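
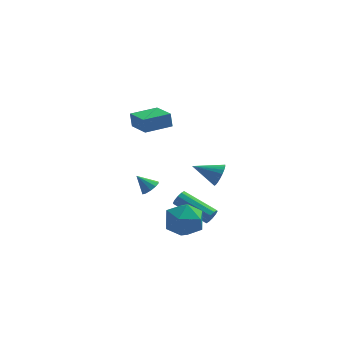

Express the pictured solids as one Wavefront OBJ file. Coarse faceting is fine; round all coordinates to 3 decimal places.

v 0.01 -1.774 -3.842
v 0.275 -1.636 -3.429
v -1.465 -0.707 -2.625
v -1.73 -0.846 -3.038
v 0.299 -1.405 -3.643
v -1.44 -0.476 -2.838
v 0.213 -1.315 -3.932
v -1.527 -0.387 -3.128
v 0.049 -1.401 -4.188
v -1.69 -0.472 -3.383
v -0.129 -1.629 -4.311
v -1.869 -0.701 -3.506
v -0.255 -1.913 -4.255
v -1.995 -0.984 -3.451
v -0.28 -2.144 -4.042
v -2.019 -1.215 -3.237
v -0.193 -2.233 -3.752
v -1.933 -1.305 -2.948
v -0.03 -2.148 -3.497
v -1.769 -1.219 -2.692
v 0.149 -1.919 -3.374
v -1.591 -0.991 -2.569
v -1.057 -2.652 -3.6
v -0.411 -3.624 -3.588
v -2.229 -3.416 -2.332
v -1.583 -4.388 -2.32
v -1.158 -3.399 -1.868
v -0.434 -2.927 -2.652
v -2.206 -4.113 -3.268
v -1.482 -3.641 -4.052
v -1.121 -4.527 -3.383
v -0.473 -4.086 -2.518
v -2.167 -2.954 -3.402
v -1.519 -2.513 -2.537
v -3.497 -0.275 1.5
v -3.602 -0.138 2.352
v -4.28 1.038 1.191
v -4.385 1.175 2.044
v -2.135 0.545 1.536
v -2.24 0.682 2.389
v -2.918 1.858 1.228
v -3.023 1.995 2.08
v 0.267 3.422 -3.931
v 0.517 3.078 -3.289
v -1.227 3.498 -3.309
v 0.561 3.388 -3.221
v 0.555 3.703 -3.275
v 0.498 3.97 -3.443
v 0.402 4.142 -3.695
v 0.282 4.19 -3.988
v 0.16 4.104 -4.271
v 0.056 3.901 -4.496
v -0.011 3.615 -4.623
v -0.031 3.296 -4.63
v 0.001 2.998 -4.517
v 0.079 2.774 -4.302
v 0.19 2.661 -4.023
v 0.314 2.681 -3.728
v 0.429 2.828 -3.469
v -3.168 -1.413 -1.982
v -2.868 -1.764 -1.63
v -3.892 -1.247 -1.198
v -2.744 -1.431 -1.586
v -2.781 -1.091 -1.693
v -2.966 -0.874 -1.91
v -3.228 -0.863 -2.155
v -3.467 -1.062 -2.333
v -3.591 -1.395 -2.377
v -3.554 -1.736 -2.27
v -3.369 -1.953 -2.053
v -3.107 -1.964 -1.809
f 2 1 5
f 2 5 3
f 3 5 6
f 3 6 4
f 5 1 7
f 5 7 6
f 6 7 8
f 6 8 4
f 7 1 9
f 7 9 8
f 8 9 10
f 8 10 4
f 9 1 11
f 9 11 10
f 10 11 12
f 10 12 4
f 11 1 13
f 11 13 12
f 12 13 14
f 12 14 4
f 13 1 15
f 13 15 14
f 14 15 16
f 14 16 4
f 15 1 17
f 15 17 16
f 16 17 18
f 16 18 4
f 17 1 19
f 17 19 18
f 18 19 20
f 18 20 4
f 19 1 21
f 19 21 20
f 20 21 22
f 20 22 4
f 21 1 2
f 21 2 22
f 22 2 3
f 22 3 4
f 23 34 28
f 23 28 24
f 23 24 30
f 23 30 33
f 23 33 34
f 24 28 32
f 28 34 27
f 34 33 25
f 33 30 29
f 30 24 31
f 26 32 27
f 26 27 25
f 26 25 29
f 26 29 31
f 26 31 32
f 27 32 28
f 25 27 34
f 29 25 33
f 31 29 30
f 32 31 24
f 36 38 35
f 39 36 35
f 35 38 37
f 37 39 35
f 36 42 38
f 40 36 39
f 40 42 36
f 38 42 37
f 41 39 37
f 37 42 41
f 41 40 39
f 42 40 41
f 44 43 46
f 44 46 45
f 46 43 47
f 46 47 45
f 47 43 48
f 47 48 45
f 48 43 49
f 48 49 45
f 49 43 50
f 49 50 45
f 50 43 51
f 50 51 45
f 51 43 52
f 51 52 45
f 52 43 53
f 52 53 45
f 53 43 54
f 53 54 45
f 54 43 55
f 54 55 45
f 55 43 56
f 55 56 45
f 56 43 57
f 56 57 45
f 57 43 58
f 57 58 45
f 58 43 59
f 58 59 45
f 59 43 44
f 59 44 45
f 61 60 63
f 61 63 62
f 63 60 64
f 63 64 62
f 64 60 65
f 64 65 62
f 65 60 66
f 65 66 62
f 66 60 67
f 66 67 62
f 67 60 68
f 67 68 62
f 68 60 69
f 68 69 62
f 69 60 70
f 69 70 62
f 70 60 71
f 70 71 62
f 71 60 61
f 71 61 62



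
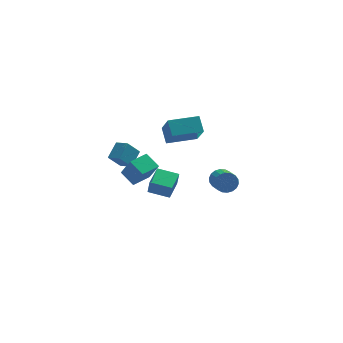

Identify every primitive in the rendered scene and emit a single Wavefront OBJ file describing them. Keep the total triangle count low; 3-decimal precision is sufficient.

v -0.096 1.639 1.414
v -0.277 2.465 2.193
v -0.336 2.987 -0.071
v -0.517 3.813 0.709
v 1.737 2.007 1.451
v 1.556 2.833 2.231
v 1.497 3.355 -0.033
v 1.316 4.181 0.746
v -1.545 1.337 -3.064
v -1.444 1.076 -2.073
v -1.011 2.622 -2.78
v -0.91 2.361 -1.789
v -0.31 0.879 -3.311
v -0.209 0.618 -2.32
v 0.224 2.164 -3.027
v 0.325 1.903 -2.036
v 2.728 1.693 -2.455
v 3.01 1.978 -1.857
v 3.195 0.813 -1.388
v 2.912 0.527 -1.985
v 2.699 1.957 -1.786
v 2.883 0.792 -1.316
v 2.393 1.884 -1.847
v 2.577 0.719 -1.378
v 2.153 1.773 -2.028
v 2.338 0.608 -1.559
v 2.027 1.646 -2.294
v 2.212 0.481 -1.825
v 2.04 1.529 -2.592
v 2.225 0.363 -2.123
v 2.189 1.443 -2.862
v 2.374 0.278 -2.393
v 2.445 1.407 -3.052
v 2.63 0.242 -2.583
v 2.757 1.428 -3.124
v 2.941 0.263 -2.654
v 3.063 1.501 -3.062
v 3.247 0.336 -2.593
v 3.302 1.612 -2.881
v 3.487 0.447 -2.412
v 3.428 1.739 -2.615
v 3.613 0.574 -2.146
v 3.415 1.857 -2.317
v 3.6 0.691 -1.848
v 3.266 1.942 -2.047
v 3.451 0.777 -1.578
v -2.235 -4.918 2.778
v -2.847 -4.229 3.341
v -2.702 -4.301 1.516
v -3.314 -3.612 2.079
v -1.306 -4.128 2.821
v -1.918 -3.439 3.384
v -1.773 -3.511 1.559
v -2.385 -2.822 2.122
v -2.965 3.61 -2.273
v -3.697 3.321 -1.328
v -2.425 4.49 -1.587
v -3.157 4.202 -0.641
v -2.343 2.998 -1.979
v -3.075 2.71 -1.033
v -1.803 3.879 -1.292
v -2.535 3.59 -0.347
f 2 4 1
f 5 2 1
f 1 4 3
f 3 5 1
f 2 8 4
f 6 2 5
f 6 8 2
f 4 8 3
f 7 5 3
f 3 8 7
f 7 6 5
f 8 6 7
f 10 12 9
f 13 10 9
f 9 12 11
f 11 13 9
f 10 16 12
f 14 10 13
f 14 16 10
f 12 16 11
f 15 13 11
f 11 16 15
f 15 14 13
f 16 14 15
f 18 17 21
f 18 21 19
f 19 21 22
f 19 22 20
f 21 17 23
f 21 23 22
f 22 23 24
f 22 24 20
f 23 17 25
f 23 25 24
f 24 25 26
f 24 26 20
f 25 17 27
f 25 27 26
f 26 27 28
f 26 28 20
f 27 17 29
f 27 29 28
f 28 29 30
f 28 30 20
f 29 17 31
f 29 31 30
f 30 31 32
f 30 32 20
f 31 17 33
f 31 33 32
f 32 33 34
f 32 34 20
f 33 17 35
f 33 35 34
f 34 35 36
f 34 36 20
f 35 17 37
f 35 37 36
f 36 37 38
f 36 38 20
f 37 17 39
f 37 39 38
f 38 39 40
f 38 40 20
f 39 17 41
f 39 41 40
f 40 41 42
f 40 42 20
f 41 17 43
f 41 43 42
f 42 43 44
f 42 44 20
f 43 17 45
f 43 45 44
f 44 45 46
f 44 46 20
f 45 17 18
f 45 18 46
f 46 18 19
f 46 19 20
f 48 50 47
f 51 48 47
f 47 50 49
f 49 51 47
f 48 54 50
f 52 48 51
f 52 54 48
f 50 54 49
f 53 51 49
f 49 54 53
f 53 52 51
f 54 52 53
f 56 58 55
f 59 56 55
f 55 58 57
f 57 59 55
f 56 62 58
f 60 56 59
f 60 62 56
f 58 62 57
f 61 59 57
f 57 62 61
f 61 60 59
f 62 60 61



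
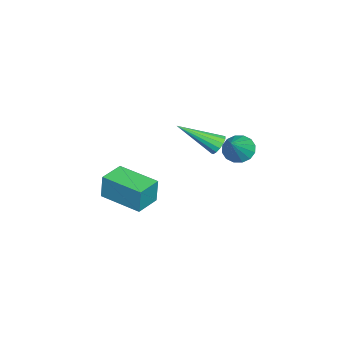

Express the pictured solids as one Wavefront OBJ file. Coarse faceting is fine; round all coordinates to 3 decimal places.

v -0.47 0.317 1.889
v -0.036 0.187 1.578
v -0.19 -1.437 3.011
v 0.07 0.341 1.792
v 0.032 0.489 2.033
v -0.141 0.59 2.235
v -0.402 0.618 2.344
v -0.682 0.566 2.332
v -0.905 0.446 2.201
v -1.011 0.292 1.986
v -0.973 0.144 1.746
v -0.8 0.043 1.544
v -0.538 0.015 1.435
v -0.259 0.068 1.447
v 0.448 1.362 2.386
v 0.934 1.251 1.853
v 1.592 1.238 3.454
v 0.928 1.625 1.903
v 0.794 1.929 2.082
v 0.566 2.081 2.343
v 0.308 2.041 2.615
v 0.087 1.819 2.826
v -0.038 1.474 2.919
v -0.032 1.1 2.869
v 0.103 0.795 2.69
v 0.33 0.643 2.429
v 0.589 0.684 2.156
v 0.81 0.906 1.945
v -2.436 -4.63 -2.755
v -2.372 -4.532 -1.44
v -1.64 -2.695 -2.938
v -1.576 -2.598 -1.623
v -1.244 -5.122 -2.777
v -1.18 -5.025 -1.462
v -0.448 -3.188 -2.96
v -0.384 -3.09 -1.645
f 2 1 4
f 2 4 3
f 4 1 5
f 4 5 3
f 5 1 6
f 5 6 3
f 6 1 7
f 6 7 3
f 7 1 8
f 7 8 3
f 8 1 9
f 8 9 3
f 9 1 10
f 9 10 3
f 10 1 11
f 10 11 3
f 11 1 12
f 11 12 3
f 12 1 13
f 12 13 3
f 13 1 14
f 13 14 3
f 14 1 2
f 14 2 3
f 16 15 18
f 16 18 17
f 18 15 19
f 18 19 17
f 19 15 20
f 19 20 17
f 20 15 21
f 20 21 17
f 21 15 22
f 21 22 17
f 22 15 23
f 22 23 17
f 23 15 24
f 23 24 17
f 24 15 25
f 24 25 17
f 25 15 26
f 25 26 17
f 26 15 27
f 26 27 17
f 27 15 28
f 27 28 17
f 28 15 16
f 28 16 17
f 30 32 29
f 33 30 29
f 29 32 31
f 31 33 29
f 30 36 32
f 34 30 33
f 34 36 30
f 32 36 31
f 35 33 31
f 31 36 35
f 35 34 33
f 36 34 35



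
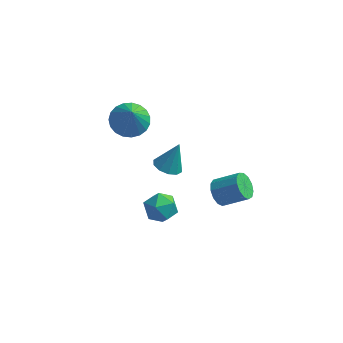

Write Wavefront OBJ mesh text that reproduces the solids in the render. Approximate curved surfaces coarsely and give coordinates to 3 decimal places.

v -1.412 -3.211 -1.043
v -0.968 -3.832 -1.565
v -2.592 -4.128 -0.955
v -2.148 -4.749 -1.477
v -1.857 -4.575 -0.616
v -1.127 -4.008 -0.67
v -2.433 -3.952 -1.85
v -1.703 -3.385 -1.904
v -1.598 -4.29 -2.063
v -1.242 -4.675 -1.301
v -2.318 -3.285 -1.219
v -1.962 -3.67 -0.457
v -3.981 -1.678 2.82
v -3.107 -1.193 2.843
v -3.619 -2.402 4.28
v -3.359 -0.926 3.038
v -3.719 -0.789 3.195
v -4.124 -0.806 3.288
v -4.504 -0.973 3.299
v -4.794 -1.262 3.228
v -4.944 -1.623 3.086
v -4.927 -1.994 2.898
v -4.747 -2.31 2.697
v -4.434 -2.516 2.516
v -4.043 -2.578 2.389
v -3.642 -2.484 2.336
v -3.299 -2.251 2.366
v -3.074 -1.918 2.475
v -3.006 -1.544 2.644
v 0.208 -0.633 -3.094
v 0.584 -0.39 -3.733
v 1.849 -0.224 -2.924
v 1.472 -0.467 -2.286
v 0.416 -0.031 -3.544
v 1.681 0.135 -2.735
v 0.182 0.138 -3.212
v 1.446 0.304 -2.404
v -0.044 0.061 -2.843
v 1.22 0.227 -2.034
v -0.19 -0.236 -2.554
v 1.074 -0.07 -1.745
v -0.21 -0.659 -2.436
v 1.055 -0.493 -1.627
v -0.097 -1.073 -2.527
v 1.167 -0.907 -1.719
v 0.113 -1.348 -2.799
v 1.377 -1.182 -1.99
v 0.352 -1.396 -3.164
v 1.617 -1.23 -2.355
v 0.546 -1.202 -3.507
v 1.811 -1.036 -2.698
v 0.633 -0.827 -3.719
v 1.897 -0.661 -2.91
v -1.821 -2.632 0.699
v -1.24 -3.106 0.673
v -1.379 -2.168 2.121
v -1.102 -2.699 0.497
v -1.238 -2.267 0.399
v -1.597 -1.975 0.415
v -2.042 -1.933 0.54
v -2.402 -2.158 0.725
v -2.54 -2.564 0.901
v -2.404 -2.996 0.999
v -2.045 -3.289 0.983
v -1.6 -3.331 0.858
f 1 12 6
f 1 6 2
f 1 2 8
f 1 8 11
f 1 11 12
f 2 6 10
f 6 12 5
f 12 11 3
f 11 8 7
f 8 2 9
f 4 10 5
f 4 5 3
f 4 3 7
f 4 7 9
f 4 9 10
f 5 10 6
f 3 5 12
f 7 3 11
f 9 7 8
f 10 9 2
f 14 13 16
f 14 16 15
f 16 13 17
f 16 17 15
f 17 13 18
f 17 18 15
f 18 13 19
f 18 19 15
f 19 13 20
f 19 20 15
f 20 13 21
f 20 21 15
f 21 13 22
f 21 22 15
f 22 13 23
f 22 23 15
f 23 13 24
f 23 24 15
f 24 13 25
f 24 25 15
f 25 13 26
f 25 26 15
f 26 13 27
f 26 27 15
f 27 13 28
f 27 28 15
f 28 13 29
f 28 29 15
f 29 13 14
f 29 14 15
f 31 30 34
f 31 34 32
f 32 34 35
f 32 35 33
f 34 30 36
f 34 36 35
f 35 36 37
f 35 37 33
f 36 30 38
f 36 38 37
f 37 38 39
f 37 39 33
f 38 30 40
f 38 40 39
f 39 40 41
f 39 41 33
f 40 30 42
f 40 42 41
f 41 42 43
f 41 43 33
f 42 30 44
f 42 44 43
f 43 44 45
f 43 45 33
f 44 30 46
f 44 46 45
f 45 46 47
f 45 47 33
f 46 30 48
f 46 48 47
f 47 48 49
f 47 49 33
f 48 30 50
f 48 50 49
f 49 50 51
f 49 51 33
f 50 30 52
f 50 52 51
f 51 52 53
f 51 53 33
f 52 30 31
f 52 31 53
f 53 31 32
f 53 32 33
f 55 54 57
f 55 57 56
f 57 54 58
f 57 58 56
f 58 54 59
f 58 59 56
f 59 54 60
f 59 60 56
f 60 54 61
f 60 61 56
f 61 54 62
f 61 62 56
f 62 54 63
f 62 63 56
f 63 54 64
f 63 64 56
f 64 54 65
f 64 65 56
f 65 54 55
f 65 55 56



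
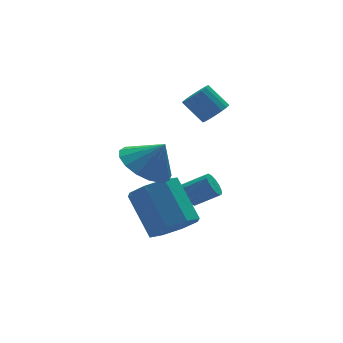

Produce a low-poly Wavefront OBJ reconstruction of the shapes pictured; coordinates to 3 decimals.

v -0.973 0.921 -0.938
v -0.674 1.375 -1.02
v 0.152 0.933 -0.443
v -0.147 0.479 -0.362
v -0.817 1.423 -0.778
v 0.009 0.982 -0.201
v -1.001 1.337 -0.58
v -0.175 0.895 -0.003
v -1.179 1.139 -0.477
v -0.353 0.697 0.1
v -1.301 0.882 -0.498
v -0.475 0.441 0.078
v -1.335 0.636 -0.638
v -0.509 0.195 -0.061
v -1.272 0.467 -0.857
v -0.446 0.025 -0.28
v -1.129 0.418 -1.099
v -0.303 -0.023 -0.522
v -0.945 0.505 -1.297
v -0.119 0.063 -0.72
v -0.767 0.703 -1.4
v 0.059 0.261 -0.823
v -0.645 0.959 -1.378
v 0.181 0.518 -0.802
v -0.611 1.205 -1.239
v 0.215 0.764 -0.662
v -2.937 -1.822 -0.567
v -2.34 -1.246 -1.108
v -2.487 0.178 0.246
v -3.083 -0.398 0.787
v -3.071 -1.153 -1.285
v -3.218 0.27 0.07
v -3.724 -1.452 -1.041
v -3.87 -0.029 0.313
v -3.915 -1.967 -0.52
v -4.061 -0.544 0.835
v -3.533 -2.398 -0.026
v -3.68 -0.974 1.328
v -2.802 -2.49 0.15
v -2.949 -1.067 1.505
v -2.15 -2.191 -0.093
v -2.296 -0.768 1.261
v -1.959 -1.676 -0.615
v -2.105 -0.253 0.74
v 0.483 1.563 2.679
v 1.045 1.606 2.983
v 0.539 2.279 3.824
v -0.023 2.237 3.521
v 1.05 1.83 2.807
v 0.545 2.503 3.648
v 0.944 2.001 2.606
v 0.438 2.675 3.447
v 0.746 2.086 2.419
v 0.24 2.759 3.26
v 0.496 2.067 2.284
v -0.01 2.74 3.125
v 0.243 1.948 2.228
v -0.262 2.621 3.069
v 0.038 1.753 2.26
v -0.468 2.426 3.101
v -0.079 1.521 2.376
v -0.585 2.194 3.217
v -0.085 1.297 2.552
v -0.59 1.97 3.393
v 0.022 1.125 2.753
v -0.484 1.799 3.594
v 0.22 1.041 2.94
v -0.286 1.714 3.781
v 0.47 1.06 3.075
v -0.036 1.733 3.916
v 0.722 1.179 3.131
v 0.217 1.852 3.972
v 0.928 1.374 3.099
v 0.422 2.047 3.94
v -4.001 -1.697 2.878
v -3.173 -2.043 2.295
v -3.419 -2.063 3.922
v -3.054 -1.556 2.4
v -3.152 -1.101 2.614
v -3.445 -0.783 2.889
v -3.864 -0.674 3.161
v -4.316 -0.799 3.368
v -4.695 -1.13 3.463
v -4.915 -1.591 3.424
v -4.926 -2.076 3.26
v -4.724 -2.474 3.008
v -4.358 -2.694 2.727
v -3.909 -2.686 2.48
v -3.482 -2.451 2.324
f 2 1 5
f 2 5 3
f 3 5 6
f 3 6 4
f 5 1 7
f 5 7 6
f 6 7 8
f 6 8 4
f 7 1 9
f 7 9 8
f 8 9 10
f 8 10 4
f 9 1 11
f 9 11 10
f 10 11 12
f 10 12 4
f 11 1 13
f 11 13 12
f 12 13 14
f 12 14 4
f 13 1 15
f 13 15 14
f 14 15 16
f 14 16 4
f 15 1 17
f 15 17 16
f 16 17 18
f 16 18 4
f 17 1 19
f 17 19 18
f 18 19 20
f 18 20 4
f 19 1 21
f 19 21 20
f 20 21 22
f 20 22 4
f 21 1 23
f 21 23 22
f 22 23 24
f 22 24 4
f 23 1 25
f 23 25 24
f 24 25 26
f 24 26 4
f 25 1 2
f 25 2 26
f 26 2 3
f 26 3 4
f 28 27 31
f 28 31 29
f 29 31 32
f 29 32 30
f 31 27 33
f 31 33 32
f 32 33 34
f 32 34 30
f 33 27 35
f 33 35 34
f 34 35 36
f 34 36 30
f 35 27 37
f 35 37 36
f 36 37 38
f 36 38 30
f 37 27 39
f 37 39 38
f 38 39 40
f 38 40 30
f 39 27 41
f 39 41 40
f 40 41 42
f 40 42 30
f 41 27 43
f 41 43 42
f 42 43 44
f 42 44 30
f 43 27 28
f 43 28 44
f 44 28 29
f 44 29 30
f 46 45 49
f 46 49 47
f 47 49 50
f 47 50 48
f 49 45 51
f 49 51 50
f 50 51 52
f 50 52 48
f 51 45 53
f 51 53 52
f 52 53 54
f 52 54 48
f 53 45 55
f 53 55 54
f 54 55 56
f 54 56 48
f 55 45 57
f 55 57 56
f 56 57 58
f 56 58 48
f 57 45 59
f 57 59 58
f 58 59 60
f 58 60 48
f 59 45 61
f 59 61 60
f 60 61 62
f 60 62 48
f 61 45 63
f 61 63 62
f 62 63 64
f 62 64 48
f 63 45 65
f 63 65 64
f 64 65 66
f 64 66 48
f 65 45 67
f 65 67 66
f 66 67 68
f 66 68 48
f 67 45 69
f 67 69 68
f 68 69 70
f 68 70 48
f 69 45 71
f 69 71 70
f 70 71 72
f 70 72 48
f 71 45 73
f 71 73 72
f 72 73 74
f 72 74 48
f 73 45 46
f 73 46 74
f 74 46 47
f 74 47 48
f 76 75 78
f 76 78 77
f 78 75 79
f 78 79 77
f 79 75 80
f 79 80 77
f 80 75 81
f 80 81 77
f 81 75 82
f 81 82 77
f 82 75 83
f 82 83 77
f 83 75 84
f 83 84 77
f 84 75 85
f 84 85 77
f 85 75 86
f 85 86 77
f 86 75 87
f 86 87 77
f 87 75 88
f 87 88 77
f 88 75 89
f 88 89 77
f 89 75 76
f 89 76 77



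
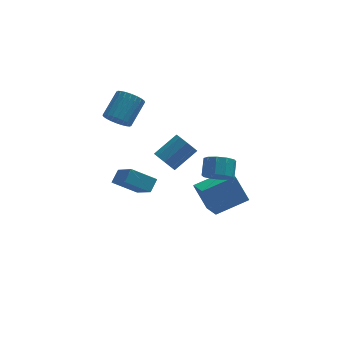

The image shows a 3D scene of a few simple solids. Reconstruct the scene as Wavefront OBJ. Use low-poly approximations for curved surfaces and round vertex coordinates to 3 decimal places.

v 1.473 -3.344 2.106
v 2.325 -3.473 1.983
v 2.558 -2.644 2.731
v 1.707 -2.516 2.854
v 2.159 -3.105 1.627
v 2.393 -2.277 2.375
v 1.732 -2.829 1.455
v 1.965 -2.001 2.202
v 1.205 -2.75 1.531
v 1.439 -1.921 2.278
v 0.781 -2.897 1.827
v 1.015 -2.069 2.574
v 0.622 -3.216 2.229
v 0.855 -2.387 2.977
v 0.787 -3.583 2.585
v 1.021 -2.755 3.333
v 1.215 -3.859 2.758
v 1.448 -3.031 3.505
v 1.741 -3.939 2.682
v 1.975 -3.11 3.429
v 2.165 -3.791 2.386
v 2.399 -2.963 3.133
v -1.335 -3.058 3.404
v -0.931 -2.913 2.789
v 0.34 -2.337 3.761
v -0.065 -2.482 4.376
v -1.255 -2.467 2.949
v 0.015 -1.891 3.921
v -1.626 -2.367 3.376
v -0.356 -1.791 4.347
v -1.827 -2.672 3.819
v -0.556 -2.096 4.79
v -1.74 -3.203 4.019
v -0.469 -2.627 4.991
v -1.415 -3.649 3.859
v -0.145 -3.073 4.831
v -1.044 -3.749 3.433
v 0.226 -3.173 4.404
v -0.844 -3.444 2.99
v 0.427 -2.868 3.961
v -2.907 2.045 -2.017
v -2.457 2.653 -1.425
v -3.478 3.722 -3.305
v -3.028 4.33 -2.713
v -1.472 1.85 -2.907
v -1.022 2.458 -2.315
v -2.043 3.527 -4.195
v -1.593 4.135 -3.603
v 0.894 -1.682 -0.323
v 2.806 -1.174 0.289
v 0.698 0.218 -1.286
v 2.609 0.726 -0.674
v 1.551 -2.366 -1.806
v 3.462 -1.858 -1.194
v 1.354 -0.466 -2.769
v 3.266 0.042 -2.157
v -3.229 2.514 2.888
v -2.925 2.93 2.187
v -2.006 4.083 3.272
v -2.311 3.666 3.972
v -3.211 3.102 2.247
v -2.293 4.255 3.332
v -3.5 3.184 2.404
v -2.582 4.337 3.489
v -3.748 3.165 2.635
v -2.83 4.317 3.72
v -3.917 3.046 2.905
v -2.999 4.199 3.989
v -3.982 2.846 3.171
v -3.063 3.999 4.256
v -3.931 2.596 3.395
v -3.013 3.748 4.48
v -3.774 2.333 3.541
v -2.856 3.485 4.626
v -3.534 2.097 3.588
v -2.615 3.25 4.673
v -3.247 1.925 3.528
v -2.329 3.078 4.613
v -2.958 1.843 3.371
v -2.04 2.996 4.456
v -2.71 1.863 3.14
v -1.792 3.015 4.225
v -2.541 1.981 2.871
v -1.623 3.134 3.955
v -2.477 2.181 2.604
v -1.558 3.334 3.689
v -2.527 2.432 2.38
v -1.609 3.584 3.465
v -2.684 2.695 2.234
v -1.766 3.847 3.319
f 2 1 5
f 2 5 3
f 3 5 6
f 3 6 4
f 5 1 7
f 5 7 6
f 6 7 8
f 6 8 4
f 7 1 9
f 7 9 8
f 8 9 10
f 8 10 4
f 9 1 11
f 9 11 10
f 10 11 12
f 10 12 4
f 11 1 13
f 11 13 12
f 12 13 14
f 12 14 4
f 13 1 15
f 13 15 14
f 14 15 16
f 14 16 4
f 15 1 17
f 15 17 16
f 16 17 18
f 16 18 4
f 17 1 19
f 17 19 18
f 18 19 20
f 18 20 4
f 19 1 21
f 19 21 20
f 20 21 22
f 20 22 4
f 21 1 2
f 21 2 22
f 22 2 3
f 22 3 4
f 24 23 27
f 24 27 25
f 25 27 28
f 25 28 26
f 27 23 29
f 27 29 28
f 28 29 30
f 28 30 26
f 29 23 31
f 29 31 30
f 30 31 32
f 30 32 26
f 31 23 33
f 31 33 32
f 32 33 34
f 32 34 26
f 33 23 35
f 33 35 34
f 34 35 36
f 34 36 26
f 35 23 37
f 35 37 36
f 36 37 38
f 36 38 26
f 37 23 39
f 37 39 38
f 38 39 40
f 38 40 26
f 39 23 24
f 39 24 40
f 40 24 25
f 40 25 26
f 42 44 41
f 45 42 41
f 41 44 43
f 43 45 41
f 42 48 44
f 46 42 45
f 46 48 42
f 44 48 43
f 47 45 43
f 43 48 47
f 47 46 45
f 48 46 47
f 50 52 49
f 53 50 49
f 49 52 51
f 51 53 49
f 50 56 52
f 54 50 53
f 54 56 50
f 52 56 51
f 55 53 51
f 51 56 55
f 55 54 53
f 56 54 55
f 58 57 61
f 58 61 59
f 59 61 62
f 59 62 60
f 61 57 63
f 61 63 62
f 62 63 64
f 62 64 60
f 63 57 65
f 63 65 64
f 64 65 66
f 64 66 60
f 65 57 67
f 65 67 66
f 66 67 68
f 66 68 60
f 67 57 69
f 67 69 68
f 68 69 70
f 68 70 60
f 69 57 71
f 69 71 70
f 70 71 72
f 70 72 60
f 71 57 73
f 71 73 72
f 72 73 74
f 72 74 60
f 73 57 75
f 73 75 74
f 74 75 76
f 74 76 60
f 75 57 77
f 75 77 76
f 76 77 78
f 76 78 60
f 77 57 79
f 77 79 78
f 78 79 80
f 78 80 60
f 79 57 81
f 79 81 80
f 80 81 82
f 80 82 60
f 81 57 83
f 81 83 82
f 82 83 84
f 82 84 60
f 83 57 85
f 83 85 84
f 84 85 86
f 84 86 60
f 85 57 87
f 85 87 86
f 86 87 88
f 86 88 60
f 87 57 89
f 87 89 88
f 88 89 90
f 88 90 60
f 89 57 58
f 89 58 90
f 90 58 59
f 90 59 60



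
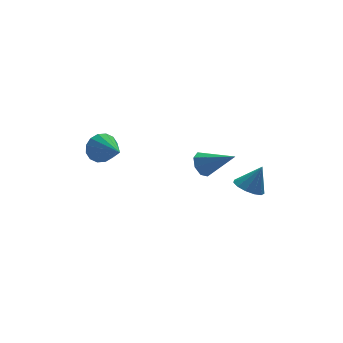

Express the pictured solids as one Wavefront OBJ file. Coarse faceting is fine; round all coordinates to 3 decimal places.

v 2.905 -2.288 0.257
v 3.495 -2.692 -0.055
v 3.555 -2.272 1.463
v 3.592 -2.267 -0.113
v 3.471 -1.849 -0.053
v 3.17 -1.57 0.105
v 2.785 -1.519 0.312
v 2.439 -1.712 0.501
v 2.24 -2.088 0.612
v 2.253 -2.527 0.611
v 2.473 -2.89 0.498
v 2.83 -3.062 0.307
v 3.211 -2.988 0.101
v 1.008 -1.441 1.707
v 1.448 -1.429 1.163
v 2.132 -2.499 2.593
v 1.543 -1.034 1.513
v 1.325 -0.878 1.976
v 0.921 -1.052 2.282
v 0.567 -1.454 2.251
v 0.472 -1.848 1.901
v 0.691 -2.004 1.437
v 1.095 -1.831 1.132
v -3.083 0.452 2.597
v -2.609 0.32 1.941
v -2.757 -1.092 3.143
v -2.347 0.479 2.235
v -2.283 0.631 2.626
v -2.433 0.735 3.009
v -2.757 0.763 3.282
v -3.169 0.708 3.371
v -3.557 0.584 3.253
v -3.818 0.425 2.958
v -3.882 0.273 2.567
v -3.732 0.169 2.184
v -3.408 0.141 1.911
v -2.997 0.196 1.822
f 2 1 4
f 2 4 3
f 4 1 5
f 4 5 3
f 5 1 6
f 5 6 3
f 6 1 7
f 6 7 3
f 7 1 8
f 7 8 3
f 8 1 9
f 8 9 3
f 9 1 10
f 9 10 3
f 10 1 11
f 10 11 3
f 11 1 12
f 11 12 3
f 12 1 13
f 12 13 3
f 13 1 2
f 13 2 3
f 15 14 17
f 15 17 16
f 17 14 18
f 17 18 16
f 18 14 19
f 18 19 16
f 19 14 20
f 19 20 16
f 20 14 21
f 20 21 16
f 21 14 22
f 21 22 16
f 22 14 23
f 22 23 16
f 23 14 15
f 23 15 16
f 25 24 27
f 25 27 26
f 27 24 28
f 27 28 26
f 28 24 29
f 28 29 26
f 29 24 30
f 29 30 26
f 30 24 31
f 30 31 26
f 31 24 32
f 31 32 26
f 32 24 33
f 32 33 26
f 33 24 34
f 33 34 26
f 34 24 35
f 34 35 26
f 35 24 36
f 35 36 26
f 36 24 37
f 36 37 26
f 37 24 25
f 37 25 26



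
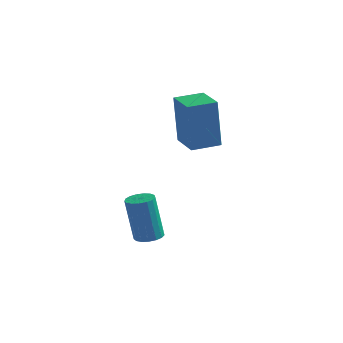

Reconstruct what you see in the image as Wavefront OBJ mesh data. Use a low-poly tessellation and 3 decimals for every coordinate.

v -1.035 1.343 -3.783
v -0.65 1.716 -3.714
v -1.001 1.75 -1.929
v -1.385 1.377 -1.997
v -0.864 1.855 -3.759
v -1.214 1.889 -1.973
v -1.116 1.876 -3.809
v -1.467 1.91 -2.023
v -1.35 1.776 -3.853
v -1.701 1.81 -2.067
v -1.512 1.576 -3.881
v -1.862 1.61 -2.095
v -1.564 1.323 -3.886
v -1.915 1.357 -2.101
v -1.495 1.074 -3.868
v -1.846 1.108 -2.083
v -1.321 0.888 -3.83
v -1.671 0.921 -2.045
v -1.081 0.805 -3.782
v -1.431 0.839 -1.996
v -0.83 0.846 -3.733
v -1.181 0.88 -1.948
v -0.626 1 -3.696
v -0.977 1.034 -1.911
v -0.516 1.234 -3.679
v -0.867 1.267 -1.893
v -0.525 1.492 -3.686
v -0.875 1.526 -1.9
v -0.147 3.042 -0.171
v -0.318 3.07 1.881
v -1.042 3.994 -0.259
v -1.213 4.022 1.794
v 0.673 3.818 -0.114
v 0.502 3.846 1.939
v -0.222 4.77 -0.201
v -0.393 4.798 1.851
f 2 1 5
f 2 5 3
f 3 5 6
f 3 6 4
f 5 1 7
f 5 7 6
f 6 7 8
f 6 8 4
f 7 1 9
f 7 9 8
f 8 9 10
f 8 10 4
f 9 1 11
f 9 11 10
f 10 11 12
f 10 12 4
f 11 1 13
f 11 13 12
f 12 13 14
f 12 14 4
f 13 1 15
f 13 15 14
f 14 15 16
f 14 16 4
f 15 1 17
f 15 17 16
f 16 17 18
f 16 18 4
f 17 1 19
f 17 19 18
f 18 19 20
f 18 20 4
f 19 1 21
f 19 21 20
f 20 21 22
f 20 22 4
f 21 1 23
f 21 23 22
f 22 23 24
f 22 24 4
f 23 1 25
f 23 25 24
f 24 25 26
f 24 26 4
f 25 1 27
f 25 27 26
f 26 27 28
f 26 28 4
f 27 1 2
f 27 2 28
f 28 2 3
f 28 3 4
f 30 32 29
f 33 30 29
f 29 32 31
f 31 33 29
f 30 36 32
f 34 30 33
f 34 36 30
f 32 36 31
f 35 33 31
f 31 36 35
f 35 34 33
f 36 34 35



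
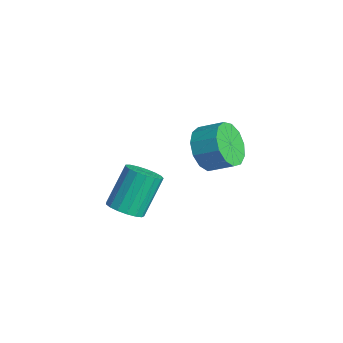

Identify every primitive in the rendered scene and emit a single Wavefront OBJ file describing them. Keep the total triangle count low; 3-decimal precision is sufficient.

v 0.469 -1.633 -2.62
v 0.873 -1.055 -2.876
v 0.415 -0.089 -1.416
v 0.011 -0.667 -1.16
v 0.546 -1 -3.015
v 0.088 -0.034 -1.555
v 0.202 -1.09 -3.063
v -0.256 -0.124 -1.603
v -0.081 -1.304 -3.01
v -0.539 -0.338 -1.55
v -0.238 -1.594 -2.868
v -0.696 -0.628 -1.408
v -0.233 -1.893 -2.669
v -0.691 -0.926 -1.208
v -0.067 -2.132 -2.458
v -0.525 -1.166 -0.998
v 0.221 -2.257 -2.285
v -0.237 -1.29 -0.825
v 0.567 -2.239 -2.189
v 0.108 -1.273 -0.728
v 0.89 -2.082 -2.191
v 0.431 -1.116 -0.731
v 1.116 -1.823 -2.292
v 0.658 -0.856 -0.831
v 1.195 -1.52 -2.468
v 0.736 -0.553 -1.007
v 1.107 -1.243 -2.678
v 0.649 -0.276 -1.218
v -1.39 2.389 -1.939
v -0.619 2.154 -2.563
v 0.042 2.897 -2.026
v -0.73 3.131 -1.401
v -0.903 2.588 -2.812
v -0.242 3.33 -2.275
v -1.342 2.958 -2.784
v -0.681 3.7 -2.246
v -1.796 3.147 -2.487
v -1.135 3.889 -1.95
v -2.121 3.096 -2.017
v -1.461 3.838 -1.479
v -2.215 2.82 -1.521
v -1.554 3.562 -0.983
v -2.047 2.407 -1.158
v -1.386 3.15 -0.62
v -1.67 1.989 -1.043
v -1.009 2.731 -0.505
v -1.204 1.697 -1.212
v -0.544 2.44 -0.675
v -0.798 1.625 -1.612
v -0.137 2.368 -1.075
v -0.58 1.796 -2.116
v 0.081 2.538 -1.578
f 2 1 5
f 2 5 3
f 3 5 6
f 3 6 4
f 5 1 7
f 5 7 6
f 6 7 8
f 6 8 4
f 7 1 9
f 7 9 8
f 8 9 10
f 8 10 4
f 9 1 11
f 9 11 10
f 10 11 12
f 10 12 4
f 11 1 13
f 11 13 12
f 12 13 14
f 12 14 4
f 13 1 15
f 13 15 14
f 14 15 16
f 14 16 4
f 15 1 17
f 15 17 16
f 16 17 18
f 16 18 4
f 17 1 19
f 17 19 18
f 18 19 20
f 18 20 4
f 19 1 21
f 19 21 20
f 20 21 22
f 20 22 4
f 21 1 23
f 21 23 22
f 22 23 24
f 22 24 4
f 23 1 25
f 23 25 24
f 24 25 26
f 24 26 4
f 25 1 27
f 25 27 26
f 26 27 28
f 26 28 4
f 27 1 2
f 27 2 28
f 28 2 3
f 28 3 4
f 30 29 33
f 30 33 31
f 31 33 34
f 31 34 32
f 33 29 35
f 33 35 34
f 34 35 36
f 34 36 32
f 35 29 37
f 35 37 36
f 36 37 38
f 36 38 32
f 37 29 39
f 37 39 38
f 38 39 40
f 38 40 32
f 39 29 41
f 39 41 40
f 40 41 42
f 40 42 32
f 41 29 43
f 41 43 42
f 42 43 44
f 42 44 32
f 43 29 45
f 43 45 44
f 44 45 46
f 44 46 32
f 45 29 47
f 45 47 46
f 46 47 48
f 46 48 32
f 47 29 49
f 47 49 48
f 48 49 50
f 48 50 32
f 49 29 51
f 49 51 50
f 50 51 52
f 50 52 32
f 51 29 30
f 51 30 52
f 52 30 31
f 52 31 32



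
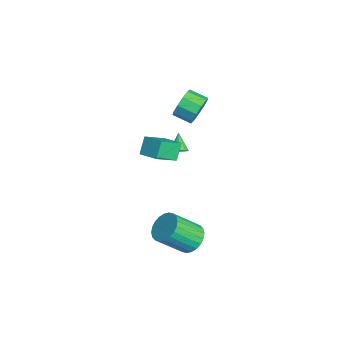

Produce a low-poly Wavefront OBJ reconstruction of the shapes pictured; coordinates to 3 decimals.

v -1.234 0.741 0.288
v -0.909 1.007 0.577
v -2.026 0.859 1.072
v -1.062 1.21 0.391
v -1.281 1.233 0.166
v -1.482 1.069 -0.012
v -1.589 0.779 -0.076
v -1.56 0.475 -0
v -1.406 0.272 0.186
v -1.187 0.248 0.411
v -0.986 0.412 0.589
v -0.879 0.702 0.653
v 2.899 0.634 -3.107
v 3.324 0.107 -3.7
v 3.466 -1.281 -2.367
v 3.041 -0.754 -1.773
v 3.594 0.276 -3.553
v 3.736 -1.111 -2.219
v 3.758 0.5 -3.338
v 3.901 -0.888 -2.004
v 3.792 0.744 -3.088
v 3.934 -0.644 -1.754
v 3.689 0.971 -2.84
v 3.832 -0.417 -1.507
v 3.467 1.147 -2.633
v 3.609 -0.241 -1.3
v 3.157 1.245 -2.499
v 3.3 -0.143 -1.165
v 2.809 1.25 -2.457
v 2.951 -0.138 -1.123
v 2.474 1.161 -2.513
v 2.616 -0.227 -1.18
v 2.204 0.991 -2.661
v 2.346 -0.396 -1.327
v 2.039 0.768 -2.876
v 2.182 -0.62 -1.542
v 2.006 0.524 -3.126
v 2.148 -0.864 -1.792
v 2.108 0.297 -3.373
v 2.251 -1.091 -2.04
v 2.331 0.121 -3.58
v 2.473 -1.267 -2.247
v 2.64 0.023 -3.715
v 2.783 -1.365 -2.381
v 2.989 0.018 -3.757
v 3.131 -1.37 -2.423
v -1.91 1.926 2.783
v -1.435 1.926 3.536
v -1.996 1.073 3.889
v -2.47 1.074 3.137
v -1.875 2.247 3.613
v -2.435 1.394 3.966
v -2.328 2.446 3.373
v -2.889 1.593 3.726
v -2.621 2.446 2.908
v -3.182 1.593 3.261
v -2.643 2.248 2.395
v -3.204 1.395 2.748
v -2.384 1.927 2.031
v -2.945 1.074 2.384
v -1.945 1.606 1.954
v -2.505 0.753 2.307
v -1.491 1.407 2.194
v -2.052 0.554 2.547
v -1.198 1.407 2.659
v -1.759 0.554 3.012
v -1.176 1.605 3.172
v -1.737 0.752 3.525
v 1.238 -0.404 3.59
v 1.804 -1.494 4.379
v 2.124 0.268 3.882
v 2.69 -0.822 4.672
v 1.77 -0.738 2.748
v 2.336 -1.828 3.538
v 2.656 -0.066 3.041
v 3.222 -1.156 3.83
f 2 1 4
f 2 4 3
f 4 1 5
f 4 5 3
f 5 1 6
f 5 6 3
f 6 1 7
f 6 7 3
f 7 1 8
f 7 8 3
f 8 1 9
f 8 9 3
f 9 1 10
f 9 10 3
f 10 1 11
f 10 11 3
f 11 1 12
f 11 12 3
f 12 1 2
f 12 2 3
f 14 13 17
f 14 17 15
f 15 17 18
f 15 18 16
f 17 13 19
f 17 19 18
f 18 19 20
f 18 20 16
f 19 13 21
f 19 21 20
f 20 21 22
f 20 22 16
f 21 13 23
f 21 23 22
f 22 23 24
f 22 24 16
f 23 13 25
f 23 25 24
f 24 25 26
f 24 26 16
f 25 13 27
f 25 27 26
f 26 27 28
f 26 28 16
f 27 13 29
f 27 29 28
f 28 29 30
f 28 30 16
f 29 13 31
f 29 31 30
f 30 31 32
f 30 32 16
f 31 13 33
f 31 33 32
f 32 33 34
f 32 34 16
f 33 13 35
f 33 35 34
f 34 35 36
f 34 36 16
f 35 13 37
f 35 37 36
f 36 37 38
f 36 38 16
f 37 13 39
f 37 39 38
f 38 39 40
f 38 40 16
f 39 13 41
f 39 41 40
f 40 41 42
f 40 42 16
f 41 13 43
f 41 43 42
f 42 43 44
f 42 44 16
f 43 13 45
f 43 45 44
f 44 45 46
f 44 46 16
f 45 13 14
f 45 14 46
f 46 14 15
f 46 15 16
f 48 47 51
f 48 51 49
f 49 51 52
f 49 52 50
f 51 47 53
f 51 53 52
f 52 53 54
f 52 54 50
f 53 47 55
f 53 55 54
f 54 55 56
f 54 56 50
f 55 47 57
f 55 57 56
f 56 57 58
f 56 58 50
f 57 47 59
f 57 59 58
f 58 59 60
f 58 60 50
f 59 47 61
f 59 61 60
f 60 61 62
f 60 62 50
f 61 47 63
f 61 63 62
f 62 63 64
f 62 64 50
f 63 47 65
f 63 65 64
f 64 65 66
f 64 66 50
f 65 47 67
f 65 67 66
f 66 67 68
f 66 68 50
f 67 47 48
f 67 48 68
f 68 48 49
f 68 49 50
f 70 72 69
f 73 70 69
f 69 72 71
f 71 73 69
f 70 76 72
f 74 70 73
f 74 76 70
f 72 76 71
f 75 73 71
f 71 76 75
f 75 74 73
f 76 74 75



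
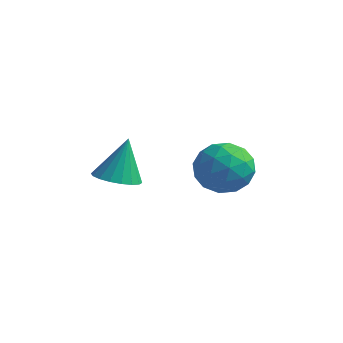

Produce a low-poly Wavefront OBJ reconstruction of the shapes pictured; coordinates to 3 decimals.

v 1.699 1.94 -0.868
v 2.477 1.161 -0.296
v 0.163 0.719 -0.444
v 0.941 -0.06 0.128
v 0.697 1.049 0.626
v 1.646 1.804 0.364
v 0.994 0.076 -1.104
v 1.943 0.831 -1.366
v 2.041 0.008 -0.442
v 1.857 0.61 0.627
v 0.783 1.27 -1.367
v 0.599 1.872 -0.298
v 2.223 1.658 -0.619
v 0.417 0.222 -0.121
v 0.274 0.875 0.172
v 0.731 0.416 0.508
v 1.735 2.036 -0.231
v 2.192 1.577 0.105
v 1.146 1.512 0.647
v 0.448 0.303 -0.845
v 0.905 -0.156 -0.509
v 1.909 1.464 -1.248
v 2.366 1.005 -0.912
v 1.494 0.368 -1.387
v 2.423 0.522 -0.369
v 1.52 -0.196 -0.12
v 1.552 -0.115 -0.844
v 2.11 0.328 -0.998
v 2.316 0.876 0.26
v 1.413 0.158 0.509
v 1.27 0.81 0.802
v 1.828 1.254 0.648
v 2.059 0.198 0.174
v 1.227 1.722 -1.249
v 0.324 1.004 -1
v 0.812 0.626 -1.388
v 1.37 1.07 -1.542
v 1.12 2.076 -0.62
v 0.217 1.358 -0.371
v 0.53 1.552 0.258
v 1.088 1.995 0.104
v 0.581 1.682 -0.914
v -0.529 -3.102 0.283
v 0.15 -3.706 0.482
v -0.471 -2.458 2.037
v 0.358 -3.373 0.353
v 0.391 -2.986 0.209
v 0.241 -2.622 0.081
v -0.061 -2.353 -0.008
v -0.456 -2.233 -0.039
v -0.865 -2.285 -0.006
v -1.208 -2.499 0.083
v -1.416 -2.832 0.213
v -1.449 -3.219 0.356
v -1.299 -3.583 0.485
v -0.997 -3.851 0.574
v -0.603 -3.972 0.605
v -0.193 -3.92 0.572
f 1 38 17
f 38 12 41
f 17 41 6
f 38 41 17
f 1 17 13
f 17 6 18
f 13 18 2
f 17 18 13
f 1 13 22
f 13 2 23
f 22 23 8
f 13 23 22
f 1 22 34
f 22 8 37
f 34 37 11
f 22 37 34
f 1 34 38
f 34 11 42
f 38 42 12
f 34 42 38
f 2 18 29
f 18 6 32
f 29 32 10
f 18 32 29
f 6 41 19
f 41 12 40
f 19 40 5
f 41 40 19
f 12 42 39
f 42 11 35
f 39 35 3
f 42 35 39
f 11 37 36
f 37 8 24
f 36 24 7
f 37 24 36
f 8 23 28
f 23 2 25
f 28 25 9
f 23 25 28
f 4 30 16
f 30 10 31
f 16 31 5
f 30 31 16
f 4 16 14
f 16 5 15
f 14 15 3
f 16 15 14
f 4 14 21
f 14 3 20
f 21 20 7
f 14 20 21
f 4 21 26
f 21 7 27
f 26 27 9
f 21 27 26
f 4 26 30
f 26 9 33
f 30 33 10
f 26 33 30
f 5 31 19
f 31 10 32
f 19 32 6
f 31 32 19
f 3 15 39
f 15 5 40
f 39 40 12
f 15 40 39
f 7 20 36
f 20 3 35
f 36 35 11
f 20 35 36
f 9 27 28
f 27 7 24
f 28 24 8
f 27 24 28
f 10 33 29
f 33 9 25
f 29 25 2
f 33 25 29
f 44 43 46
f 44 46 45
f 46 43 47
f 46 47 45
f 47 43 48
f 47 48 45
f 48 43 49
f 48 49 45
f 49 43 50
f 49 50 45
f 50 43 51
f 50 51 45
f 51 43 52
f 51 52 45
f 52 43 53
f 52 53 45
f 53 43 54
f 53 54 45
f 54 43 55
f 54 55 45
f 55 43 56
f 55 56 45
f 56 43 57
f 56 57 45
f 57 43 58
f 57 58 45
f 58 43 44
f 58 44 45



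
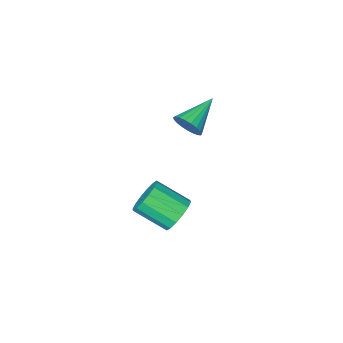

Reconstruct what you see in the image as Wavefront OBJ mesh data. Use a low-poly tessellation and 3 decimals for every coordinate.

v 1.26 -0.755 3.198
v 1.67 -1.168 3.776
v -0.48 -1.305 4.042
v 1.641 -0.859 3.917
v 1.546 -0.532 3.934
v 1.401 -0.244 3.824
v 1.232 -0.044 3.605
v 1.068 0.033 3.317
v 0.937 -0.026 3.008
v 0.862 -0.211 2.732
v 0.855 -0.491 2.536
v 0.919 -0.816 2.455
v 1.041 -1.13 2.503
v 1.202 -1.38 2.671
v 1.372 -1.522 2.93
v 1.523 -1.531 3.235
v 1.628 -1.406 3.535
v 1.97 -0.396 -2.998
v 2.596 -0.494 -3.797
v 3.657 -1.823 -2.801
v 3.03 -1.724 -2.002
v 2.806 -0.108 -3.505
v 3.867 -1.436 -2.51
v 2.793 0.202 -3.077
v 3.853 -1.127 -2.082
v 2.558 0.351 -2.628
v 3.619 -0.978 -1.633
v 2.166 0.3 -2.278
v 3.227 -1.029 -1.283
v 1.722 0.063 -2.121
v 2.782 -1.266 -1.126
v 1.343 -0.297 -2.199
v 2.404 -1.626 -1.203
v 1.133 -0.684 -2.49
v 2.194 -2.012 -1.495
v 1.147 -0.993 -2.918
v 2.207 -2.322 -1.923
v 1.381 -1.142 -3.367
v 2.442 -2.471 -2.372
v 1.773 -1.091 -3.717
v 2.834 -2.42 -2.722
v 2.218 -0.854 -3.874
v 3.278 -2.183 -2.879
f 2 1 4
f 2 4 3
f 4 1 5
f 4 5 3
f 5 1 6
f 5 6 3
f 6 1 7
f 6 7 3
f 7 1 8
f 7 8 3
f 8 1 9
f 8 9 3
f 9 1 10
f 9 10 3
f 10 1 11
f 10 11 3
f 11 1 12
f 11 12 3
f 12 1 13
f 12 13 3
f 13 1 14
f 13 14 3
f 14 1 15
f 14 15 3
f 15 1 16
f 15 16 3
f 16 1 17
f 16 17 3
f 17 1 2
f 17 2 3
f 19 18 22
f 19 22 20
f 20 22 23
f 20 23 21
f 22 18 24
f 22 24 23
f 23 24 25
f 23 25 21
f 24 18 26
f 24 26 25
f 25 26 27
f 25 27 21
f 26 18 28
f 26 28 27
f 27 28 29
f 27 29 21
f 28 18 30
f 28 30 29
f 29 30 31
f 29 31 21
f 30 18 32
f 30 32 31
f 31 32 33
f 31 33 21
f 32 18 34
f 32 34 33
f 33 34 35
f 33 35 21
f 34 18 36
f 34 36 35
f 35 36 37
f 35 37 21
f 36 18 38
f 36 38 37
f 37 38 39
f 37 39 21
f 38 18 40
f 38 40 39
f 39 40 41
f 39 41 21
f 40 18 42
f 40 42 41
f 41 42 43
f 41 43 21
f 42 18 19
f 42 19 43
f 43 19 20
f 43 20 21



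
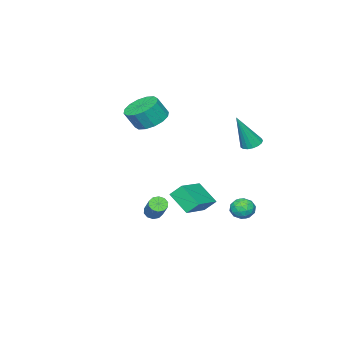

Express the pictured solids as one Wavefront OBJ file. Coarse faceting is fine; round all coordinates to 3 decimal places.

v -2.984 2.921 2.839
v -2.564 3.355 2.754
v -2.196 2.539 4.781
v -2.789 3.498 2.873
v -3.059 3.508 2.985
v -3.311 3.384 3.063
v -3.489 3.154 3.09
v -3.551 2.87 3.059
v -3.483 2.598 2.978
v -3.301 2.4 2.865
v -3.046 2.321 2.746
v -2.777 2.379 2.649
v -2.556 2.562 2.595
v -2.432 2.826 2.597
v -2.435 3.113 2.654
v -2.183 3.563 -1.702
v -1.863 3.197 -1.177
v -2.797 2.623 -1.983
v -2.477 2.257 -1.458
v -2.936 2.782 -1.299
v -2.557 3.363 -1.126
v -2.103 2.457 -2.034
v -1.724 3.038 -1.861
v -1.814 2.514 -1.383
v -2.328 2.714 -0.929
v -2.332 3.106 -2.231
v -2.846 3.306 -1.777
v -1.969 3.462 -1.415
v -2.691 2.358 -1.745
v -2.961 2.666 -1.652
v -2.773 2.451 -1.343
v -2.377 3.56 -1.385
v -2.189 3.345 -1.076
v -2.819 3.101 -1.148
v -2.471 2.475 -2.084
v -2.283 2.26 -1.775
v -1.887 3.369 -1.817
v -1.699 3.154 -1.508
v -1.841 2.719 -2.012
v -1.752 2.846 -1.228
v -2.113 2.293 -1.393
v -1.893 2.411 -1.731
v -1.67 2.752 -1.629
v -2.054 2.963 -0.961
v -2.415 2.411 -1.126
v -2.685 2.72 -1.032
v -2.462 3.061 -0.93
v -2.026 2.562 -1.081
v -2.245 3.409 -2.034
v -2.606 2.857 -2.199
v -2.198 2.759 -2.23
v -1.975 3.1 -2.128
v -2.547 3.527 -1.767
v -2.908 2.974 -1.932
v -2.99 3.068 -1.531
v -2.767 3.409 -1.429
v -2.634 3.258 -2.079
v 0.376 -0.73 -1.912
v 0.806 -1 -1.961
v 1.534 -0.04 -0.878
v 1.104 0.23 -0.828
v 0.813 -0.766 -2.173
v 1.54 0.193 -1.089
v 0.653 -0.519 -2.285
v 1.381 0.441 -1.201
v 0.387 -0.352 -2.254
v 1.115 0.608 -1.171
v 0.117 -0.329 -2.093
v 0.845 0.63 -1.009
v -0.054 -0.46 -1.862
v 0.674 0.5 -0.779
v -0.06 -0.693 -1.651
v 0.667 0.266 -0.567
v 0.099 -0.941 -1.539
v 0.827 0.019 -0.455
v 0.365 -1.108 -1.569
v 1.093 -0.148 -0.486
v 0.635 -1.13 -1.731
v 1.363 -0.171 -0.647
v -3.003 -3.731 2.805
v -2.345 -4.342 2.301
v -1.839 -4.68 3.37
v -2.497 -4.069 3.875
v -2.098 -3.87 2.333
v -1.592 -4.208 3.403
v -2.094 -3.361 2.493
v -1.588 -3.699 3.562
v -2.333 -2.951 2.736
v -1.828 -3.29 3.805
v -2.752 -2.75 2.997
v -2.246 -3.089 4.066
v -3.238 -2.812 3.208
v -2.732 -3.151 4.277
v -3.661 -3.12 3.31
v -3.155 -3.458 4.379
v -3.908 -3.592 3.277
v -3.402 -3.93 4.347
v -3.912 -4.101 3.118
v -3.406 -4.439 4.187
v -3.672 -4.51 2.875
v -3.167 -4.849 3.944
v -3.254 -4.711 2.614
v -2.748 -5.05 3.683
v -2.768 -4.649 2.403
v -2.262 -4.988 3.472
v -4.025 -0.964 -3.453
v -4.087 -2.177 -2.473
v -4.341 -0.398 -2.773
v -4.404 -1.611 -1.793
v -2.096 -0.589 -2.867
v -2.159 -1.802 -1.887
v -2.413 -0.023 -2.187
v -2.475 -1.236 -1.207
f 2 1 4
f 2 4 3
f 4 1 5
f 4 5 3
f 5 1 6
f 5 6 3
f 6 1 7
f 6 7 3
f 7 1 8
f 7 8 3
f 8 1 9
f 8 9 3
f 9 1 10
f 9 10 3
f 10 1 11
f 10 11 3
f 11 1 12
f 11 12 3
f 12 1 13
f 12 13 3
f 13 1 14
f 13 14 3
f 14 1 15
f 14 15 3
f 15 1 2
f 15 2 3
f 16 53 32
f 53 27 56
f 32 56 21
f 53 56 32
f 16 32 28
f 32 21 33
f 28 33 17
f 32 33 28
f 16 28 37
f 28 17 38
f 37 38 23
f 28 38 37
f 16 37 49
f 37 23 52
f 49 52 26
f 37 52 49
f 16 49 53
f 49 26 57
f 53 57 27
f 49 57 53
f 17 33 44
f 33 21 47
f 44 47 25
f 33 47 44
f 21 56 34
f 56 27 55
f 34 55 20
f 56 55 34
f 27 57 54
f 57 26 50
f 54 50 18
f 57 50 54
f 26 52 51
f 52 23 39
f 51 39 22
f 52 39 51
f 23 38 43
f 38 17 40
f 43 40 24
f 38 40 43
f 19 45 31
f 45 25 46
f 31 46 20
f 45 46 31
f 19 31 29
f 31 20 30
f 29 30 18
f 31 30 29
f 19 29 36
f 29 18 35
f 36 35 22
f 29 35 36
f 19 36 41
f 36 22 42
f 41 42 24
f 36 42 41
f 19 41 45
f 41 24 48
f 45 48 25
f 41 48 45
f 20 46 34
f 46 25 47
f 34 47 21
f 46 47 34
f 18 30 54
f 30 20 55
f 54 55 27
f 30 55 54
f 22 35 51
f 35 18 50
f 51 50 26
f 35 50 51
f 24 42 43
f 42 22 39
f 43 39 23
f 42 39 43
f 25 48 44
f 48 24 40
f 44 40 17
f 48 40 44
f 59 58 62
f 59 62 60
f 60 62 63
f 60 63 61
f 62 58 64
f 62 64 63
f 63 64 65
f 63 65 61
f 64 58 66
f 64 66 65
f 65 66 67
f 65 67 61
f 66 58 68
f 66 68 67
f 67 68 69
f 67 69 61
f 68 58 70
f 68 70 69
f 69 70 71
f 69 71 61
f 70 58 72
f 70 72 71
f 71 72 73
f 71 73 61
f 72 58 74
f 72 74 73
f 73 74 75
f 73 75 61
f 74 58 76
f 74 76 75
f 75 76 77
f 75 77 61
f 76 58 78
f 76 78 77
f 77 78 79
f 77 79 61
f 78 58 59
f 78 59 79
f 79 59 60
f 79 60 61
f 81 80 84
f 81 84 82
f 82 84 85
f 82 85 83
f 84 80 86
f 84 86 85
f 85 86 87
f 85 87 83
f 86 80 88
f 86 88 87
f 87 88 89
f 87 89 83
f 88 80 90
f 88 90 89
f 89 90 91
f 89 91 83
f 90 80 92
f 90 92 91
f 91 92 93
f 91 93 83
f 92 80 94
f 92 94 93
f 93 94 95
f 93 95 83
f 94 80 96
f 94 96 95
f 95 96 97
f 95 97 83
f 96 80 98
f 96 98 97
f 97 98 99
f 97 99 83
f 98 80 100
f 98 100 99
f 99 100 101
f 99 101 83
f 100 80 102
f 100 102 101
f 101 102 103
f 101 103 83
f 102 80 104
f 102 104 103
f 103 104 105
f 103 105 83
f 104 80 81
f 104 81 105
f 105 81 82
f 105 82 83
f 107 109 106
f 110 107 106
f 106 109 108
f 108 110 106
f 107 113 109
f 111 107 110
f 111 113 107
f 109 113 108
f 112 110 108
f 108 113 112
f 112 111 110
f 113 111 112



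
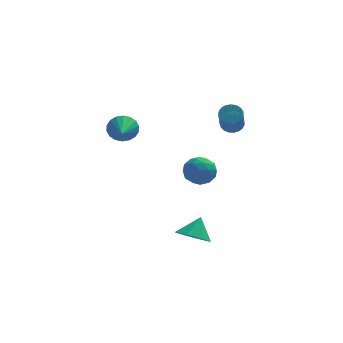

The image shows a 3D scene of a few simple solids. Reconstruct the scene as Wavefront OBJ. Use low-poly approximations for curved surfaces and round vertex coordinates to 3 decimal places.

v -2.487 3.589 1.646
v -2.099 3.795 2.351
v -2.513 1.971 2.134
v -2.456 3.828 2.441
v -2.819 3.813 2.373
v -3.116 3.755 2.162
v -3.288 3.663 1.848
v -3.302 3.557 1.495
v -3.154 3.457 1.171
v -2.874 3.383 0.942
v -2.517 3.35 0.852
v -2.154 3.365 0.92
v -1.857 3.423 1.131
v -1.685 3.515 1.445
v -1.671 3.621 1.798
v -1.819 3.721 2.122
v 0.869 -3.175 -2.162
v 1.669 -2.989 -2.62
v 1.271 -2.525 -1.198
v 1.161 -2.494 -2.742
v 0.482 -2.398 -2.524
v 0.03 -2.757 -2.094
v 0.07 -3.36 -1.704
v 0.578 -3.855 -1.583
v 1.256 -3.951 -1.801
v 1.708 -3.593 -2.23
v 2.967 2.583 2.503
v 3.293 2.191 2.151
v 3.16 0.865 3.505
v 2.833 1.257 3.857
v 3.479 2.309 2.285
v 3.345 0.983 3.639
v 3.576 2.475 2.457
v 3.442 1.149 3.811
v 3.567 2.66 2.637
v 3.434 1.333 3.991
v 3.455 2.831 2.794
v 3.322 1.505 4.148
v 3.259 2.959 2.9
v 3.125 1.633 4.254
v 3.012 3.023 2.938
v 2.878 1.696 4.292
v 2.757 3.01 2.901
v 2.623 1.684 4.255
v 2.538 2.924 2.794
v 2.405 1.597 4.148
v 2.394 2.778 2.638
v 2.26 1.452 3.992
v 2.349 2.599 2.458
v 2.215 1.273 3.812
v 2.41 2.417 2.286
v 2.277 1.091 3.64
v 2.568 2.264 2.151
v 2.434 0.938 3.505
v 2.795 2.166 2.078
v 2.661 0.84 3.432
v 3.051 2.14 2.077
v 2.918 0.814 3.431
v 1.71 3.746 -2.074
v 2.193 3.076 -1.636
v 0.607 3.624 -1.044
v 1.09 2.954 -0.606
v 1.4 3.837 -0.595
v 2.081 3.912 -1.232
v 0.719 2.788 -1.448
v 1.4 2.863 -2.085
v 1.581 2.483 -1.249
v 2.002 3.132 -0.721
v 0.798 3.568 -1.959
v 1.219 4.217 -1.431
v 2.048 3.421 -1.945
v 0.752 3.279 -0.735
v 0.933 3.798 -0.728
v 1.218 3.404 -0.471
v 1.983 3.913 -1.708
v 2.267 3.519 -1.45
v 1.8 3.967 -0.839
v 0.533 3.181 -1.23
v 0.817 2.787 -0.972
v 1.582 3.296 -2.209
v 1.867 2.902 -1.952
v 1 2.733 -1.841
v 1.973 2.679 -1.46
v 1.324 2.608 -0.855
v 1.106 2.51 -1.35
v 1.507 2.554 -1.724
v 2.22 3.061 -1.15
v 1.571 2.989 -0.545
v 1.753 3.508 -0.539
v 2.154 3.552 -0.913
v 1.86 2.712 -0.923
v 1.229 3.711 -2.135
v 0.58 3.639 -1.53
v 0.646 3.148 -1.767
v 1.047 3.192 -2.141
v 1.476 4.092 -1.825
v 0.827 4.021 -1.22
v 1.293 4.146 -0.956
v 1.694 4.19 -1.33
v 0.94 3.988 -1.757
f 2 1 4
f 2 4 3
f 4 1 5
f 4 5 3
f 5 1 6
f 5 6 3
f 6 1 7
f 6 7 3
f 7 1 8
f 7 8 3
f 8 1 9
f 8 9 3
f 9 1 10
f 9 10 3
f 10 1 11
f 10 11 3
f 11 1 12
f 11 12 3
f 12 1 13
f 12 13 3
f 13 1 14
f 13 14 3
f 14 1 15
f 14 15 3
f 15 1 16
f 15 16 3
f 16 1 2
f 16 2 3
f 18 17 20
f 18 20 19
f 20 17 21
f 20 21 19
f 21 17 22
f 21 22 19
f 22 17 23
f 22 23 19
f 23 17 24
f 23 24 19
f 24 17 25
f 24 25 19
f 25 17 26
f 25 26 19
f 26 17 18
f 26 18 19
f 28 27 31
f 28 31 29
f 29 31 32
f 29 32 30
f 31 27 33
f 31 33 32
f 32 33 34
f 32 34 30
f 33 27 35
f 33 35 34
f 34 35 36
f 34 36 30
f 35 27 37
f 35 37 36
f 36 37 38
f 36 38 30
f 37 27 39
f 37 39 38
f 38 39 40
f 38 40 30
f 39 27 41
f 39 41 40
f 40 41 42
f 40 42 30
f 41 27 43
f 41 43 42
f 42 43 44
f 42 44 30
f 43 27 45
f 43 45 44
f 44 45 46
f 44 46 30
f 45 27 47
f 45 47 46
f 46 47 48
f 46 48 30
f 47 27 49
f 47 49 48
f 48 49 50
f 48 50 30
f 49 27 51
f 49 51 50
f 50 51 52
f 50 52 30
f 51 27 53
f 51 53 52
f 52 53 54
f 52 54 30
f 53 27 55
f 53 55 54
f 54 55 56
f 54 56 30
f 55 27 57
f 55 57 56
f 56 57 58
f 56 58 30
f 57 27 28
f 57 28 58
f 58 28 29
f 58 29 30
f 59 96 75
f 96 70 99
f 75 99 64
f 96 99 75
f 59 75 71
f 75 64 76
f 71 76 60
f 75 76 71
f 59 71 80
f 71 60 81
f 80 81 66
f 71 81 80
f 59 80 92
f 80 66 95
f 92 95 69
f 80 95 92
f 59 92 96
f 92 69 100
f 96 100 70
f 92 100 96
f 60 76 87
f 76 64 90
f 87 90 68
f 76 90 87
f 64 99 77
f 99 70 98
f 77 98 63
f 99 98 77
f 70 100 97
f 100 69 93
f 97 93 61
f 100 93 97
f 69 95 94
f 95 66 82
f 94 82 65
f 95 82 94
f 66 81 86
f 81 60 83
f 86 83 67
f 81 83 86
f 62 88 74
f 88 68 89
f 74 89 63
f 88 89 74
f 62 74 72
f 74 63 73
f 72 73 61
f 74 73 72
f 62 72 79
f 72 61 78
f 79 78 65
f 72 78 79
f 62 79 84
f 79 65 85
f 84 85 67
f 79 85 84
f 62 84 88
f 84 67 91
f 88 91 68
f 84 91 88
f 63 89 77
f 89 68 90
f 77 90 64
f 89 90 77
f 61 73 97
f 73 63 98
f 97 98 70
f 73 98 97
f 65 78 94
f 78 61 93
f 94 93 69
f 78 93 94
f 67 85 86
f 85 65 82
f 86 82 66
f 85 82 86
f 68 91 87
f 91 67 83
f 87 83 60
f 91 83 87



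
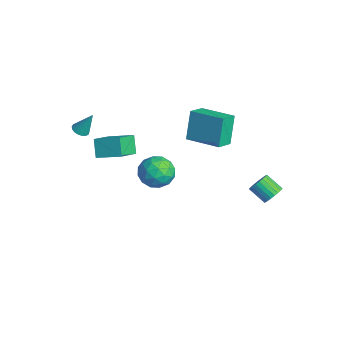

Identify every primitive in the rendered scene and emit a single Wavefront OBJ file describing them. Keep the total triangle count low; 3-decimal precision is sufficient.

v -3.135 -2.675 1.667
v -2.255 -3.765 2.48
v -2.261 -1.627 2.127
v -1.382 -2.717 2.941
v -2.478 -2.823 0.759
v -1.599 -3.913 1.573
v -1.605 -1.775 1.22
v -0.725 -2.865 2.033
v 3.415 3.515 0.239
v 3.77 3.59 0.729
v 3.02 3.081 1.351
v 2.665 3.005 0.861
v 3.64 3.79 0.735
v 2.89 3.28 1.357
v 3.476 3.947 0.665
v 2.725 3.437 1.288
v 3.302 4.038 0.531
v 2.552 3.529 1.153
v 3.145 4.05 0.352
v 2.395 3.541 0.974
v 3.03 3.98 0.155
v 2.28 3.471 0.778
v 2.973 3.84 -0.028
v 2.223 3.33 0.595
v 2.984 3.65 -0.171
v 2.233 3.14 0.452
v 3.06 3.439 -0.251
v 2.31 2.93 0.371
v 3.19 3.24 -0.257
v 2.44 2.73 0.365
v 3.355 3.083 -0.188
v 2.604 2.573 0.435
v 3.528 2.991 -0.053
v 2.778 2.482 0.569
v 3.685 2.979 0.126
v 2.935 2.47 0.748
v 3.8 3.049 0.322
v 3.05 2.54 0.945
v 3.857 3.19 0.505
v 3.107 2.68 1.128
v 3.847 3.38 0.648
v 3.096 2.87 1.271
v -2.2 1.822 1.038
v -2.77 2.284 2.67
v -0.624 2.945 1.27
v -1.194 3.407 2.903
v -1.646 0.953 1.477
v -2.216 1.415 3.11
v -0.07 2.076 1.71
v -0.64 2.538 3.342
v -2.919 -0.355 -0.499
v -2.054 0.218 -0.414
v -2.246 -1.178 -1.806
v -1.381 -0.605 -1.721
v -1.616 -1.305 -0.987
v -2.032 -0.796 -0.179
v -2.268 -0.164 -2.041
v -2.684 0.345 -1.233
v -1.652 0.336 -1.367
v -1.249 -0.369 -0.715
v -3.051 -0.591 -1.505
v -2.648 -1.296 -0.853
v -2.546 0.003 -0.342
v -1.754 -0.963 -1.878
v -1.892 -1.375 -1.447
v -1.384 -1.038 -1.396
v -2.533 -0.593 -0.204
v -2.025 -0.256 -0.154
v -1.767 -1.151 -0.491
v -2.275 -0.704 -2.066
v -1.767 -0.367 -2.016
v -2.916 0.078 -0.824
v -2.408 0.415 -0.773
v -2.533 0.191 -1.729
v -1.801 0.41 -0.852
v -1.405 -0.074 -1.62
v -1.926 0.186 -1.808
v -2.171 0.484 -1.333
v -1.564 -0.005 -0.469
v -1.168 -0.488 -1.237
v -1.306 -0.899 -0.806
v -1.551 -0.601 -0.331
v -1.327 0.065 -1.029
v -3.132 -0.472 -0.983
v -2.736 -0.955 -1.751
v -2.749 -0.359 -1.889
v -2.994 -0.061 -1.414
v -2.895 -0.886 -0.6
v -2.499 -1.37 -1.368
v -2.129 -1.444 -0.887
v -2.374 -1.146 -0.412
v -2.973 -1.025 -1.191
v -4.061 -3.844 1.856
v -3.574 -3.902 1.756
v -3.739 -3.276 3.084
v -3.625 -3.685 1.669
v -3.776 -3.505 1.625
v -3.992 -3.402 1.634
v -4.223 -3.4 1.694
v -4.418 -3.5 1.791
v -4.53 -3.679 1.903
v -4.535 -3.896 2.004
v -4.431 -4.101 2.072
v -4.243 -4.247 2.09
v -4.012 -4.3 2.055
v -3.793 -4.25 1.974
v -3.635 -4.106 1.866
f 2 4 1
f 5 2 1
f 1 4 3
f 3 5 1
f 2 8 4
f 6 2 5
f 6 8 2
f 4 8 3
f 7 5 3
f 3 8 7
f 7 6 5
f 8 6 7
f 10 9 13
f 10 13 11
f 11 13 14
f 11 14 12
f 13 9 15
f 13 15 14
f 14 15 16
f 14 16 12
f 15 9 17
f 15 17 16
f 16 17 18
f 16 18 12
f 17 9 19
f 17 19 18
f 18 19 20
f 18 20 12
f 19 9 21
f 19 21 20
f 20 21 22
f 20 22 12
f 21 9 23
f 21 23 22
f 22 23 24
f 22 24 12
f 23 9 25
f 23 25 24
f 24 25 26
f 24 26 12
f 25 9 27
f 25 27 26
f 26 27 28
f 26 28 12
f 27 9 29
f 27 29 28
f 28 29 30
f 28 30 12
f 29 9 31
f 29 31 30
f 30 31 32
f 30 32 12
f 31 9 33
f 31 33 32
f 32 33 34
f 32 34 12
f 33 9 35
f 33 35 34
f 34 35 36
f 34 36 12
f 35 9 37
f 35 37 36
f 36 37 38
f 36 38 12
f 37 9 39
f 37 39 38
f 38 39 40
f 38 40 12
f 39 9 41
f 39 41 40
f 40 41 42
f 40 42 12
f 41 9 10
f 41 10 42
f 42 10 11
f 42 11 12
f 44 46 43
f 47 44 43
f 43 46 45
f 45 47 43
f 44 50 46
f 48 44 47
f 48 50 44
f 46 50 45
f 49 47 45
f 45 50 49
f 49 48 47
f 50 48 49
f 51 88 67
f 88 62 91
f 67 91 56
f 88 91 67
f 51 67 63
f 67 56 68
f 63 68 52
f 67 68 63
f 51 63 72
f 63 52 73
f 72 73 58
f 63 73 72
f 51 72 84
f 72 58 87
f 84 87 61
f 72 87 84
f 51 84 88
f 84 61 92
f 88 92 62
f 84 92 88
f 52 68 79
f 68 56 82
f 79 82 60
f 68 82 79
f 56 91 69
f 91 62 90
f 69 90 55
f 91 90 69
f 62 92 89
f 92 61 85
f 89 85 53
f 92 85 89
f 61 87 86
f 87 58 74
f 86 74 57
f 87 74 86
f 58 73 78
f 73 52 75
f 78 75 59
f 73 75 78
f 54 80 66
f 80 60 81
f 66 81 55
f 80 81 66
f 54 66 64
f 66 55 65
f 64 65 53
f 66 65 64
f 54 64 71
f 64 53 70
f 71 70 57
f 64 70 71
f 54 71 76
f 71 57 77
f 76 77 59
f 71 77 76
f 54 76 80
f 76 59 83
f 80 83 60
f 76 83 80
f 55 81 69
f 81 60 82
f 69 82 56
f 81 82 69
f 53 65 89
f 65 55 90
f 89 90 62
f 65 90 89
f 57 70 86
f 70 53 85
f 86 85 61
f 70 85 86
f 59 77 78
f 77 57 74
f 78 74 58
f 77 74 78
f 60 83 79
f 83 59 75
f 79 75 52
f 83 75 79
f 94 93 96
f 94 96 95
f 96 93 97
f 96 97 95
f 97 93 98
f 97 98 95
f 98 93 99
f 98 99 95
f 99 93 100
f 99 100 95
f 100 93 101
f 100 101 95
f 101 93 102
f 101 102 95
f 102 93 103
f 102 103 95
f 103 93 104
f 103 104 95
f 104 93 105
f 104 105 95
f 105 93 106
f 105 106 95
f 106 93 107
f 106 107 95
f 107 93 94
f 107 94 95



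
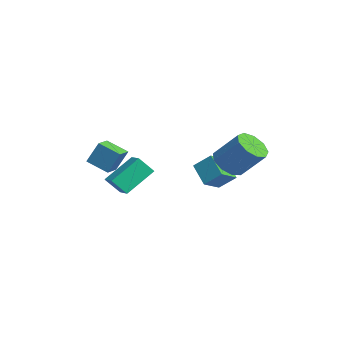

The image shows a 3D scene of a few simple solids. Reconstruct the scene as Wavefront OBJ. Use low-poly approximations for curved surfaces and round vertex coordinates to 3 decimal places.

v -1.945 -3.078 2.074
v -1.653 -2.456 3.452
v -1.075 -2.101 1.449
v -0.784 -1.479 2.827
v -1.136 -3.721 2.193
v -0.845 -3.099 3.571
v -0.267 -2.744 1.568
v 0.025 -2.122 2.946
v 2.329 3.228 2.595
v 3.253 3.173 2.077
v 4.174 4.258 3.608
v 3.251 4.312 4.125
v 2.89 3.768 1.875
v 3.811 4.852 3.406
v 2.264 4.109 2.009
v 3.186 5.193 3.54
v 1.67 4.039 2.418
v 2.591 5.123 3.948
v 1.383 3.589 2.909
v 2.305 4.673 4.44
v 1.539 2.97 3.253
v 2.461 4.054 4.784
v 2.065 2.472 3.289
v 2.987 3.556 4.82
v 2.714 2.328 3
v 3.636 3.412 4.531
v 3.183 2.605 2.522
v 4.105 3.689 4.052
v 3.629 -3.79 2.536
v 3.102 -2.22 3.795
v 3.735 -3.001 1.598
v 3.207 -1.432 2.857
v 4.593 -3.648 2.763
v 4.065 -2.079 4.022
v 4.698 -2.86 1.825
v 4.171 -1.29 3.084
v -2.54 3.534 0.46
v -2.02 4.39 1.32
v -1.31 3.807 -0.557
v -0.789 4.663 0.303
v -1.791 2.457 1.077
v -1.27 3.313 1.937
v -0.56 2.73 0.06
v -0.04 3.586 0.92
f 2 4 1
f 5 2 1
f 1 4 3
f 3 5 1
f 2 8 4
f 6 2 5
f 6 8 2
f 4 8 3
f 7 5 3
f 3 8 7
f 7 6 5
f 8 6 7
f 10 9 13
f 10 13 11
f 11 13 14
f 11 14 12
f 13 9 15
f 13 15 14
f 14 15 16
f 14 16 12
f 15 9 17
f 15 17 16
f 16 17 18
f 16 18 12
f 17 9 19
f 17 19 18
f 18 19 20
f 18 20 12
f 19 9 21
f 19 21 20
f 20 21 22
f 20 22 12
f 21 9 23
f 21 23 22
f 22 23 24
f 22 24 12
f 23 9 25
f 23 25 24
f 24 25 26
f 24 26 12
f 25 9 27
f 25 27 26
f 26 27 28
f 26 28 12
f 27 9 10
f 27 10 28
f 28 10 11
f 28 11 12
f 30 32 29
f 33 30 29
f 29 32 31
f 31 33 29
f 30 36 32
f 34 30 33
f 34 36 30
f 32 36 31
f 35 33 31
f 31 36 35
f 35 34 33
f 36 34 35
f 38 40 37
f 41 38 37
f 37 40 39
f 39 41 37
f 38 44 40
f 42 38 41
f 42 44 38
f 40 44 39
f 43 41 39
f 39 44 43
f 43 42 41
f 44 42 43



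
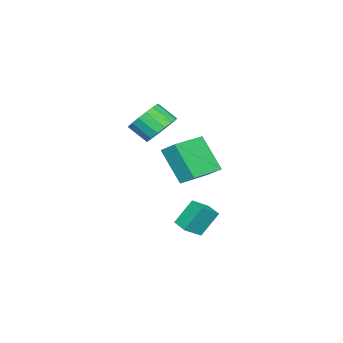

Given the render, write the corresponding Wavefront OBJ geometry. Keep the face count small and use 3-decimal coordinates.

v -0.035 -2.547 1.643
v 0.542 -2.084 2.12
v 0.632 -2.93 2.833
v 0.055 -3.393 2.357
v 0.169 -1.983 2.287
v 0.259 -2.829 3
v -0.251 -2.011 2.307
v -0.161 -2.856 3.02
v -0.621 -2.161 2.175
v -0.531 -3.007 2.888
v -0.857 -2.401 1.921
v -0.767 -3.246 2.634
v -0.905 -2.673 1.603
v -0.815 -3.519 2.317
v -0.753 -2.917 1.295
v -0.664 -3.763 2.008
v -0.437 -3.076 1.067
v -0.348 -3.922 1.78
v -0.029 -3.114 0.97
v 0.061 -3.96 1.684
v 0.378 -3.022 1.028
v 0.468 -3.868 1.741
v 0.69 -2.821 1.227
v 0.78 -3.667 1.94
v 0.837 -2.558 1.521
v 0.926 -3.403 2.234
v 0.783 -2.292 1.843
v 0.873 -3.137 2.557
v -0.193 -1.264 -3.819
v 0.563 -1.635 -3.26
v -0.784 -0.754 -2.681
v -0.028 -1.124 -2.122
v 0.228 -0.556 -3.918
v 0.984 -0.926 -3.359
v -0.363 -0.045 -2.78
v 0.393 -0.416 -2.221
v -1.146 -0.995 -1.038
v -1.477 -2.086 0.507
v -1.02 -0.28 -0.507
v -1.35 -1.371 1.039
v 0.55 -1.369 -0.939
v 0.22 -2.46 0.607
v 0.677 -0.654 -0.407
v 0.346 -1.745 1.138
f 2 1 5
f 2 5 3
f 3 5 6
f 3 6 4
f 5 1 7
f 5 7 6
f 6 7 8
f 6 8 4
f 7 1 9
f 7 9 8
f 8 9 10
f 8 10 4
f 9 1 11
f 9 11 10
f 10 11 12
f 10 12 4
f 11 1 13
f 11 13 12
f 12 13 14
f 12 14 4
f 13 1 15
f 13 15 14
f 14 15 16
f 14 16 4
f 15 1 17
f 15 17 16
f 16 17 18
f 16 18 4
f 17 1 19
f 17 19 18
f 18 19 20
f 18 20 4
f 19 1 21
f 19 21 20
f 20 21 22
f 20 22 4
f 21 1 23
f 21 23 22
f 22 23 24
f 22 24 4
f 23 1 25
f 23 25 24
f 24 25 26
f 24 26 4
f 25 1 27
f 25 27 26
f 26 27 28
f 26 28 4
f 27 1 2
f 27 2 28
f 28 2 3
f 28 3 4
f 30 32 29
f 33 30 29
f 29 32 31
f 31 33 29
f 30 36 32
f 34 30 33
f 34 36 30
f 32 36 31
f 35 33 31
f 31 36 35
f 35 34 33
f 36 34 35
f 38 40 37
f 41 38 37
f 37 40 39
f 39 41 37
f 38 44 40
f 42 38 41
f 42 44 38
f 40 44 39
f 43 41 39
f 39 44 43
f 43 42 41
f 44 42 43



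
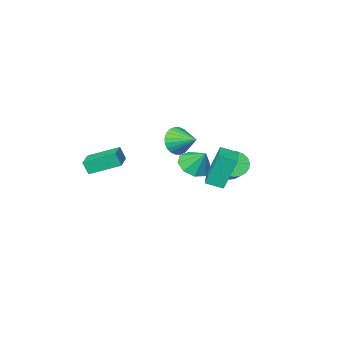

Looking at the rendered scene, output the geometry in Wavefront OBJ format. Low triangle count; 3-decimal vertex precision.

v 3.736 -4.39 1.273
v 3.914 -4.668 2.035
v 2.434 -3.338 1.962
v 2.612 -3.616 2.723
v 4.668 -3.344 1.437
v 4.846 -3.622 2.198
v 3.366 -2.292 2.125
v 3.544 -2.57 2.887
v -2.871 -1.732 0.565
v -2.094 -1.734 0.196
v -1.773 -0.83 0.866
v -2.549 -0.828 1.235
v -2.277 -1.512 -0.017
v -1.955 -0.608 0.653
v -2.562 -1.328 -0.128
v -2.241 -0.424 0.541
v -2.901 -1.213 -0.12
v -2.579 -0.309 0.55
v -3.234 -1.188 0.006
v -2.913 -0.285 0.676
v -3.505 -1.258 0.23
v -3.184 -0.354 0.9
v -3.666 -1.409 0.511
v -3.345 -0.505 1.181
v -3.689 -1.616 0.802
v -3.368 -0.712 1.471
v -3.571 -1.843 1.051
v -3.25 -0.939 1.721
v -3.332 -2.051 1.217
v -3.011 -1.147 1.887
v -3.013 -2.204 1.27
v -2.692 -1.3 1.94
v -2.669 -2.275 1.201
v -2.348 -1.371 1.871
v -2.361 -2.252 1.022
v -2.039 -1.348 1.692
v -2.14 -2.139 0.764
v -1.819 -1.236 1.434
v -2.046 -1.956 0.472
v -1.724 -1.052 1.142
v 0.151 -2.012 3.153
v 0.539 -1.634 2.422
v -0.151 -0.748 3.647
v 0.203 -1.67 2.311
v -0.14 -1.759 2.329
v -0.439 -1.886 2.472
v -0.649 -2.033 2.718
v -0.736 -2.176 3.031
v -0.689 -2.294 3.363
v -0.513 -2.369 3.662
v -0.237 -2.39 3.884
v 0.098 -2.354 3.995
v 0.442 -2.265 3.977
v 0.741 -2.138 3.834
v 0.95 -1.991 3.588
v 1.037 -1.848 3.275
v 0.99 -1.73 2.943
v 0.815 -1.654 2.644
v -0.944 0.639 1.167
v -1.532 0.986 3.047
v -0.031 1.802 1.238
v -0.619 2.149 3.118
v -0.221 0.051 1.502
v -0.809 0.398 3.382
v 0.692 1.214 1.573
v 0.104 1.561 3.453
v -2.535 -4.369 -0.222
v -1.604 -4.591 0.066
v -2.685 -3.531 0.902
v -1.598 -4.042 -0.341
v -2.03 -3.645 -0.694
v -2.699 -3.588 -0.825
v -3.291 -3.895 -0.675
v -3.53 -4.425 -0.313
v -3.303 -4.927 0.092
v -2.717 -5.169 0.349
v -2.046 -5.036 0.339
f 2 4 1
f 5 2 1
f 1 4 3
f 3 5 1
f 2 8 4
f 6 2 5
f 6 8 2
f 4 8 3
f 7 5 3
f 3 8 7
f 7 6 5
f 8 6 7
f 10 9 13
f 10 13 11
f 11 13 14
f 11 14 12
f 13 9 15
f 13 15 14
f 14 15 16
f 14 16 12
f 15 9 17
f 15 17 16
f 16 17 18
f 16 18 12
f 17 9 19
f 17 19 18
f 18 19 20
f 18 20 12
f 19 9 21
f 19 21 20
f 20 21 22
f 20 22 12
f 21 9 23
f 21 23 22
f 22 23 24
f 22 24 12
f 23 9 25
f 23 25 24
f 24 25 26
f 24 26 12
f 25 9 27
f 25 27 26
f 26 27 28
f 26 28 12
f 27 9 29
f 27 29 28
f 28 29 30
f 28 30 12
f 29 9 31
f 29 31 30
f 30 31 32
f 30 32 12
f 31 9 33
f 31 33 32
f 32 33 34
f 32 34 12
f 33 9 35
f 33 35 34
f 34 35 36
f 34 36 12
f 35 9 37
f 35 37 36
f 36 37 38
f 36 38 12
f 37 9 39
f 37 39 38
f 38 39 40
f 38 40 12
f 39 9 10
f 39 10 40
f 40 10 11
f 40 11 12
f 42 41 44
f 42 44 43
f 44 41 45
f 44 45 43
f 45 41 46
f 45 46 43
f 46 41 47
f 46 47 43
f 47 41 48
f 47 48 43
f 48 41 49
f 48 49 43
f 49 41 50
f 49 50 43
f 50 41 51
f 50 51 43
f 51 41 52
f 51 52 43
f 52 41 53
f 52 53 43
f 53 41 54
f 53 54 43
f 54 41 55
f 54 55 43
f 55 41 56
f 55 56 43
f 56 41 57
f 56 57 43
f 57 41 58
f 57 58 43
f 58 41 42
f 58 42 43
f 60 62 59
f 63 60 59
f 59 62 61
f 61 63 59
f 60 66 62
f 64 60 63
f 64 66 60
f 62 66 61
f 65 63 61
f 61 66 65
f 65 64 63
f 66 64 65
f 68 67 70
f 68 70 69
f 70 67 71
f 70 71 69
f 71 67 72
f 71 72 69
f 72 67 73
f 72 73 69
f 73 67 74
f 73 74 69
f 74 67 75
f 74 75 69
f 75 67 76
f 75 76 69
f 76 67 77
f 76 77 69
f 77 67 68
f 77 68 69



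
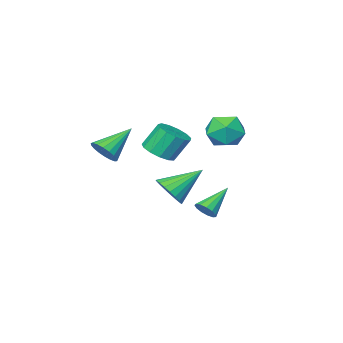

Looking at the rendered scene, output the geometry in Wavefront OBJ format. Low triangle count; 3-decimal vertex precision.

v -0.123 -3.712 0.54
v 0.44 -4.229 0.997
v -0.194 -3.824 2.237
v -0.757 -3.308 1.78
v 0.658 -3.778 0.962
v 0.024 -3.374 2.201
v 0.628 -3.307 0.793
v -0.006 -2.902 2.032
v 0.36 -2.965 0.543
v -0.274 -2.56 1.783
v -0.062 -2.86 0.293
v -0.696 -2.455 1.532
v -0.503 -3.025 0.121
v -1.137 -2.62 1.361
v -0.823 -3.409 0.083
v -1.458 -3.004 1.322
v -0.921 -3.889 0.189
v -1.556 -3.484 1.429
v -0.766 -4.313 0.407
v -1.4 -3.908 1.647
v -0.406 -4.546 0.668
v -1.041 -4.142 1.907
v 0.043 -4.515 0.887
v -0.591 -4.11 2.127
v 3.61 -2.587 1.672
v 4.057 -2.422 2.276
v 2.11 -2.613 2.788
v 3.966 -2.112 2.162
v 3.805 -1.896 1.95
v 3.605 -1.817 1.683
v 3.406 -1.89 1.414
v 3.247 -2.102 1.196
v 3.16 -2.409 1.072
v 3.163 -2.752 1.067
v 3.253 -3.062 1.182
v 3.415 -3.278 1.393
v 3.615 -3.357 1.66
v 3.814 -3.283 1.929
v 3.973 -3.072 2.147
v 4.059 -2.764 2.271
v 1.707 2.304 -0.725
v 1.936 2.671 -0.354
v 0.373 2.136 0.265
v 1.762 2.846 -0.559
v 1.571 2.849 -0.817
v 1.422 2.679 -1.046
v 1.365 2.389 -1.172
v 1.416 2.072 -1.157
v 1.56 1.829 -1.004
v 1.75 1.736 -0.763
v 1.927 1.824 -0.509
v 2.034 2.063 -0.324
v 2.038 2.379 -0.267
v 0.428 -2.139 -1.373
v 0.986 -1.707 -0.783
v -1.148 -1.701 -0.207
v 0.888 -1.424 -1.021
v 0.71 -1.265 -1.321
v 0.484 -1.257 -1.629
v 0.249 -1.402 -1.893
v 0.044 -1.674 -2.068
v -0.094 -2.027 -2.122
v -0.142 -2.399 -2.047
v -0.091 -2.726 -1.855
v 0.049 -2.952 -1.58
v 0.256 -3.037 -1.27
v 0.492 -2.967 -0.977
v 0.717 -2.754 -0.753
v 0.892 -2.435 -0.636
v 0.987 -2.064 -0.646
v -1.541 0.876 2.712
v -0.665 0.669 2.17
v -1.615 -0.749 3.21
v -0.739 -0.956 2.668
v -0.695 -0.353 3.529
v -0.649 0.651 3.221
v -1.631 -0.731 2.159
v -1.585 0.273 1.851
v -0.72 -0.323 1.828
v -0.141 -0.09 2.674
v -2.139 0.01 2.706
v -1.56 0.243 3.552
f 2 1 5
f 2 5 3
f 3 5 6
f 3 6 4
f 5 1 7
f 5 7 6
f 6 7 8
f 6 8 4
f 7 1 9
f 7 9 8
f 8 9 10
f 8 10 4
f 9 1 11
f 9 11 10
f 10 11 12
f 10 12 4
f 11 1 13
f 11 13 12
f 12 13 14
f 12 14 4
f 13 1 15
f 13 15 14
f 14 15 16
f 14 16 4
f 15 1 17
f 15 17 16
f 16 17 18
f 16 18 4
f 17 1 19
f 17 19 18
f 18 19 20
f 18 20 4
f 19 1 21
f 19 21 20
f 20 21 22
f 20 22 4
f 21 1 23
f 21 23 22
f 22 23 24
f 22 24 4
f 23 1 2
f 23 2 24
f 24 2 3
f 24 3 4
f 26 25 28
f 26 28 27
f 28 25 29
f 28 29 27
f 29 25 30
f 29 30 27
f 30 25 31
f 30 31 27
f 31 25 32
f 31 32 27
f 32 25 33
f 32 33 27
f 33 25 34
f 33 34 27
f 34 25 35
f 34 35 27
f 35 25 36
f 35 36 27
f 36 25 37
f 36 37 27
f 37 25 38
f 37 38 27
f 38 25 39
f 38 39 27
f 39 25 40
f 39 40 27
f 40 25 26
f 40 26 27
f 42 41 44
f 42 44 43
f 44 41 45
f 44 45 43
f 45 41 46
f 45 46 43
f 46 41 47
f 46 47 43
f 47 41 48
f 47 48 43
f 48 41 49
f 48 49 43
f 49 41 50
f 49 50 43
f 50 41 51
f 50 51 43
f 51 41 52
f 51 52 43
f 52 41 53
f 52 53 43
f 53 41 42
f 53 42 43
f 55 54 57
f 55 57 56
f 57 54 58
f 57 58 56
f 58 54 59
f 58 59 56
f 59 54 60
f 59 60 56
f 60 54 61
f 60 61 56
f 61 54 62
f 61 62 56
f 62 54 63
f 62 63 56
f 63 54 64
f 63 64 56
f 64 54 65
f 64 65 56
f 65 54 66
f 65 66 56
f 66 54 67
f 66 67 56
f 67 54 68
f 67 68 56
f 68 54 69
f 68 69 56
f 69 54 70
f 69 70 56
f 70 54 55
f 70 55 56
f 71 82 76
f 71 76 72
f 71 72 78
f 71 78 81
f 71 81 82
f 72 76 80
f 76 82 75
f 82 81 73
f 81 78 77
f 78 72 79
f 74 80 75
f 74 75 73
f 74 73 77
f 74 77 79
f 74 79 80
f 75 80 76
f 73 75 82
f 77 73 81
f 79 77 78
f 80 79 72

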